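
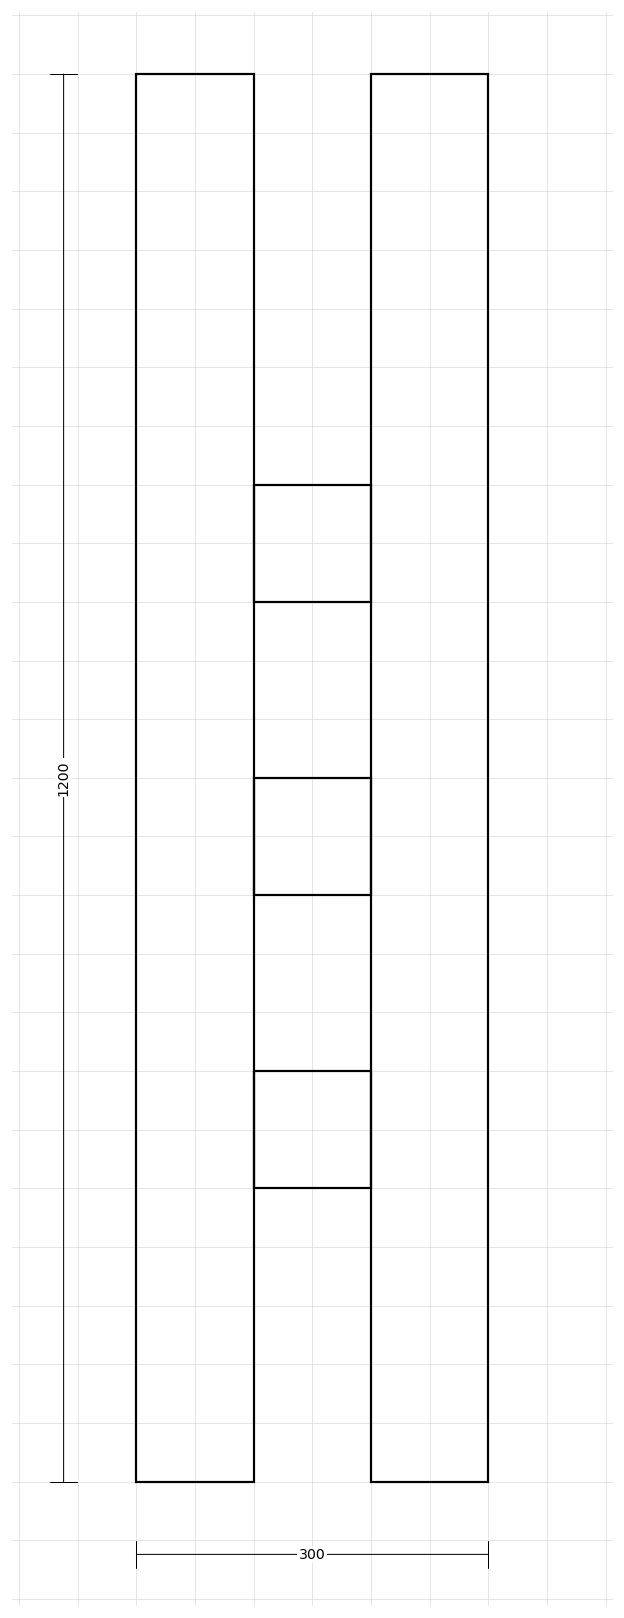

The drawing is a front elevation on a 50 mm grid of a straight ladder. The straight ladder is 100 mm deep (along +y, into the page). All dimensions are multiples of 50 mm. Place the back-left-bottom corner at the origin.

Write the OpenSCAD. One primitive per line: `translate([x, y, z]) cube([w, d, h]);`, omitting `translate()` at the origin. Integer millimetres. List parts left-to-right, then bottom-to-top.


cube([100, 100, 1200]);
translate([100, 0, 250]) cube([100, 100, 100]);
translate([100, 0, 500]) cube([100, 100, 100]);
translate([100, 0, 750]) cube([100, 100, 100]);
translate([200, 0, 0]) cube([100, 100, 1200]);


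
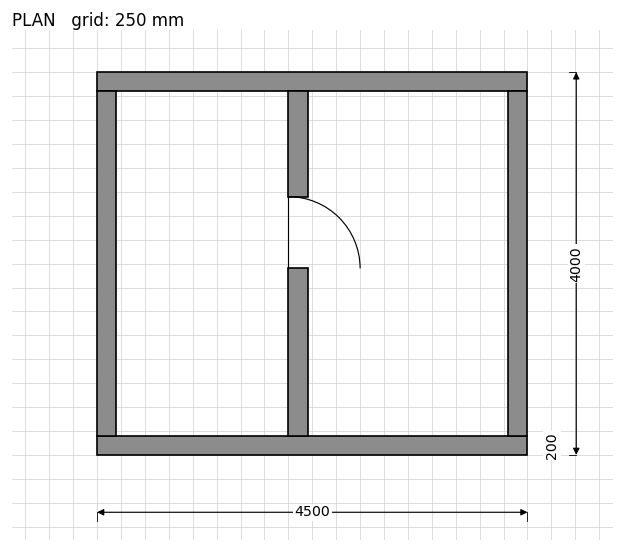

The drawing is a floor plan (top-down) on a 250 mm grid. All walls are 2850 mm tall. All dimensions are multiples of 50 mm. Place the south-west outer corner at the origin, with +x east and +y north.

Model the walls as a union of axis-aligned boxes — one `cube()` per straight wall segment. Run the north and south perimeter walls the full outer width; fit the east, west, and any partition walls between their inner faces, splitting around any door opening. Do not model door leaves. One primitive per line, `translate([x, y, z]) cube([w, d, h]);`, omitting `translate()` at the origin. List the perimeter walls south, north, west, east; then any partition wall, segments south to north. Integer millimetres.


cube([4500, 200, 2850]);
translate([0, 3800, 0]) cube([4500, 200, 2850]);
translate([0, 200, 0]) cube([200, 3600, 2850]);
translate([4300, 200, 0]) cube([200, 3600, 2850]);
translate([2000, 200, 0]) cube([200, 1750, 2850]);
translate([2000, 2700, 0]) cube([200, 1100, 2850]);


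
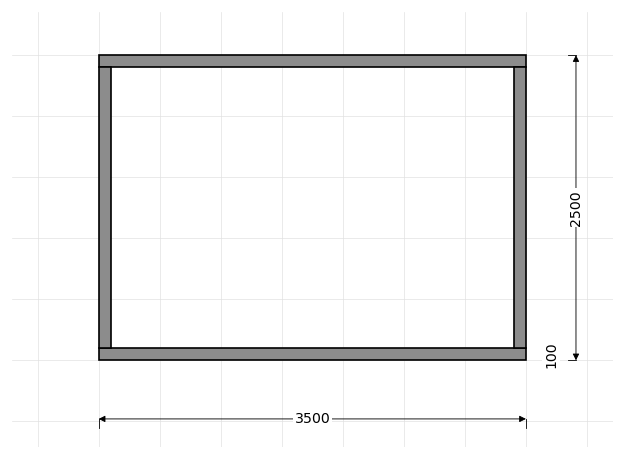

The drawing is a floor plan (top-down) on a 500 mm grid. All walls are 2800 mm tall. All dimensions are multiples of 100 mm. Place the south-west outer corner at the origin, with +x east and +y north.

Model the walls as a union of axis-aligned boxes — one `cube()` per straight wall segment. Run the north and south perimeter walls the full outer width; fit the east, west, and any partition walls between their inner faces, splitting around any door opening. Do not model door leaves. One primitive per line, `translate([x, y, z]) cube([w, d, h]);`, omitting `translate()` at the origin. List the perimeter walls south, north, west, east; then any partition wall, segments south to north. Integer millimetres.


cube([3500, 100, 2800]);
translate([0, 2400, 0]) cube([3500, 100, 2800]);
translate([0, 100, 0]) cube([100, 2300, 2800]);
translate([3400, 100, 0]) cube([100, 2300, 2800]);


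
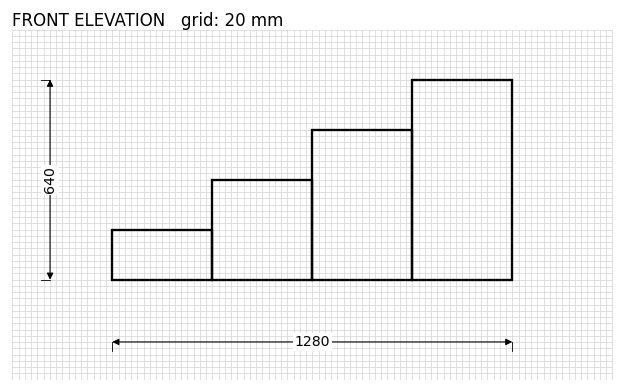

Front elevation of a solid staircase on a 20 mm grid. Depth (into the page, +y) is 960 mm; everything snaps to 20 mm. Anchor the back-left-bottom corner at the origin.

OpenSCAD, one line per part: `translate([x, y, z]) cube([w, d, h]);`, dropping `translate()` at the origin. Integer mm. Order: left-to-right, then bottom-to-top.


cube([320, 960, 160]);
translate([320, 0, 0]) cube([320, 960, 320]);
translate([640, 0, 0]) cube([320, 960, 480]);
translate([960, 0, 0]) cube([320, 960, 640]);


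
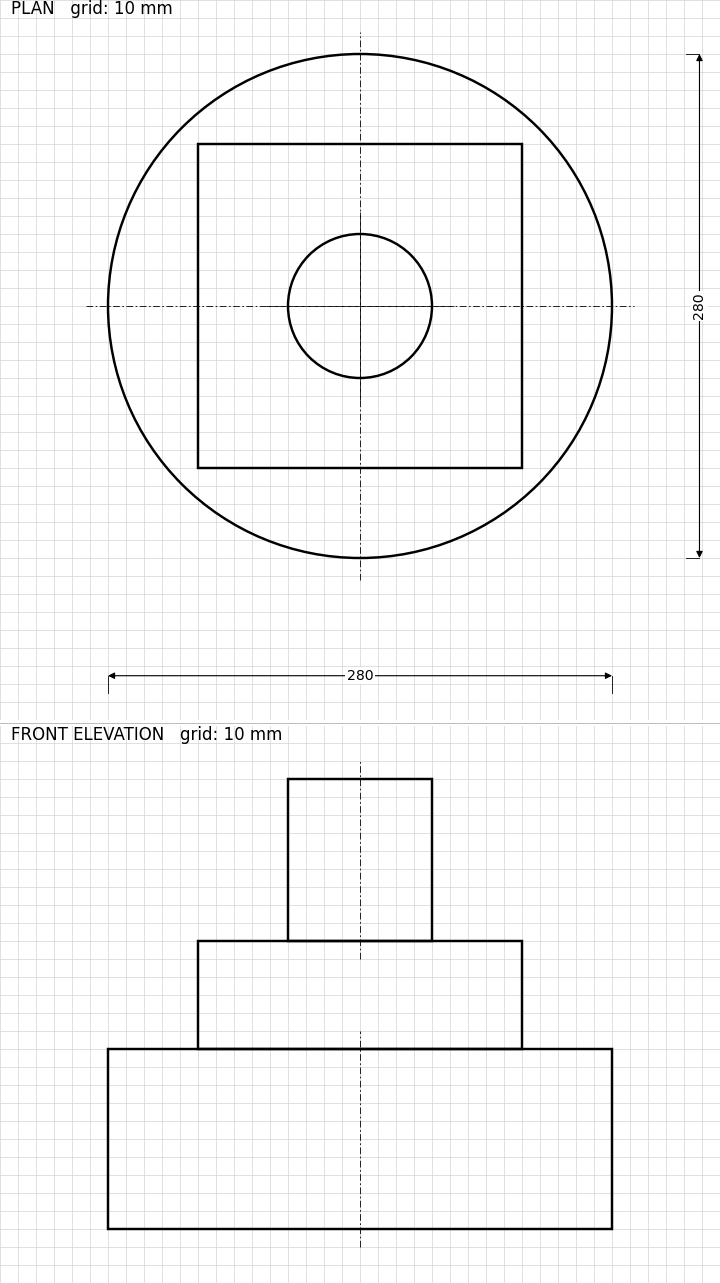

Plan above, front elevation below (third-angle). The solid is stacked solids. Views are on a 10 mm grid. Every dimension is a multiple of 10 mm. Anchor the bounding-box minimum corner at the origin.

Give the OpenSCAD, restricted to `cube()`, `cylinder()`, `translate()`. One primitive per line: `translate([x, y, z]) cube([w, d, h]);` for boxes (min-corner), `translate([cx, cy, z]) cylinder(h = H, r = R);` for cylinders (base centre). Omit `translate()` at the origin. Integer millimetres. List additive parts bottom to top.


translate([140, 140, 0]) cylinder(h = 100, r = 140);
translate([50, 50, 100]) cube([180, 180, 60]);
translate([140, 140, 160]) cylinder(h = 90, r = 40);


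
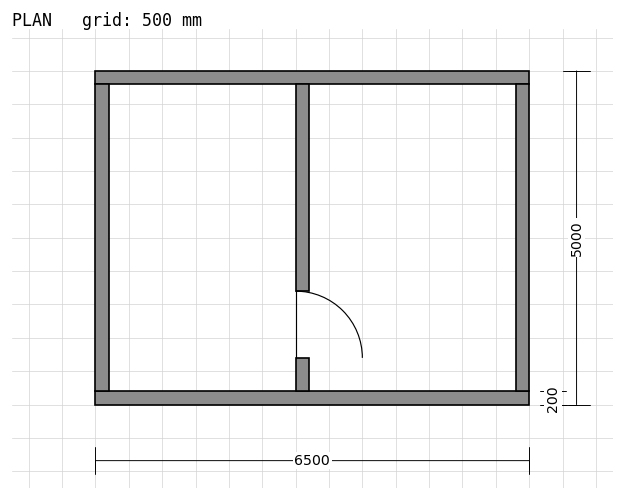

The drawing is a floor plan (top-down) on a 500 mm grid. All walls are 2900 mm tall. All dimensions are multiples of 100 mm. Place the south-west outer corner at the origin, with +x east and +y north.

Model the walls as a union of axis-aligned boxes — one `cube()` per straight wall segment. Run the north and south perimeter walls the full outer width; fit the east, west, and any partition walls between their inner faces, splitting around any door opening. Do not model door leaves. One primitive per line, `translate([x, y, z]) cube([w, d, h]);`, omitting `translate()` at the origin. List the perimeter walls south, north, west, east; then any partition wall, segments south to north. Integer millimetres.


cube([6500, 200, 2900]);
translate([0, 4800, 0]) cube([6500, 200, 2900]);
translate([0, 200, 0]) cube([200, 4600, 2900]);
translate([6300, 200, 0]) cube([200, 4600, 2900]);
translate([3000, 200, 0]) cube([200, 500, 2900]);
translate([3000, 1700, 0]) cube([200, 3100, 2900]);


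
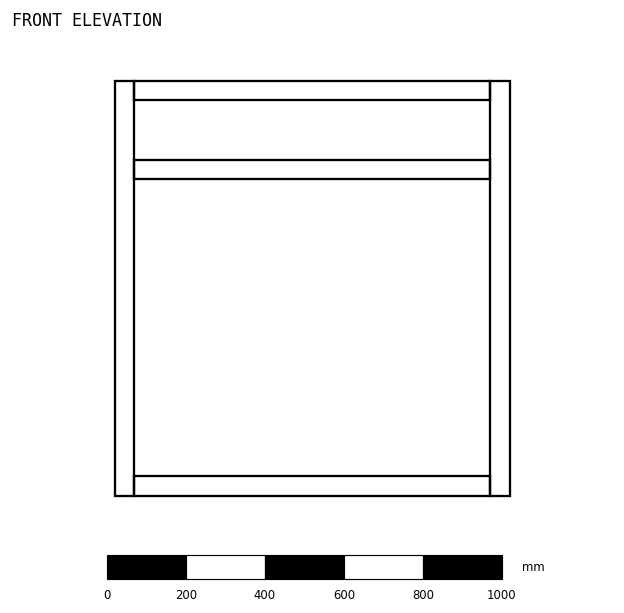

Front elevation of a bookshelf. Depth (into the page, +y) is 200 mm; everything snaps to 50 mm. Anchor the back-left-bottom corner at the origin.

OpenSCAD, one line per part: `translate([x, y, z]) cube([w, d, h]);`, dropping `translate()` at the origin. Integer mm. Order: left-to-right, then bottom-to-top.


cube([50, 200, 1050]);
translate([50, 0, 0]) cube([900, 200, 50]);
translate([50, 0, 800]) cube([900, 200, 50]);
translate([50, 0, 1000]) cube([900, 200, 50]);
translate([950, 0, 0]) cube([50, 200, 1050]);


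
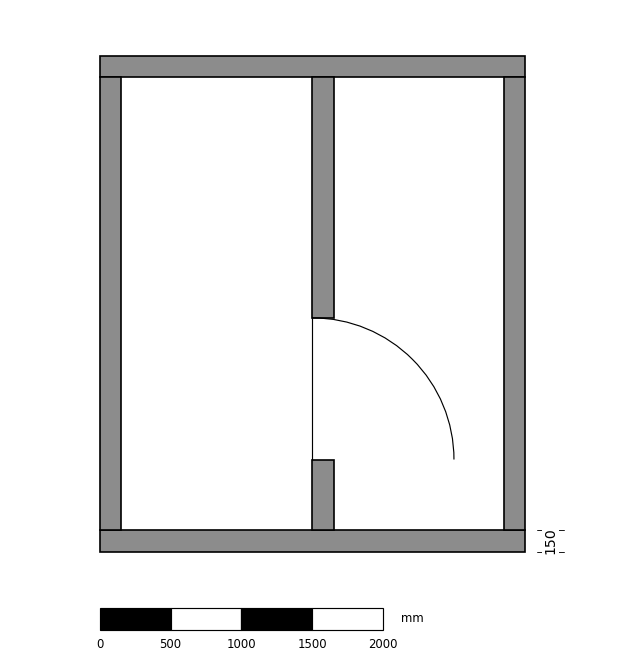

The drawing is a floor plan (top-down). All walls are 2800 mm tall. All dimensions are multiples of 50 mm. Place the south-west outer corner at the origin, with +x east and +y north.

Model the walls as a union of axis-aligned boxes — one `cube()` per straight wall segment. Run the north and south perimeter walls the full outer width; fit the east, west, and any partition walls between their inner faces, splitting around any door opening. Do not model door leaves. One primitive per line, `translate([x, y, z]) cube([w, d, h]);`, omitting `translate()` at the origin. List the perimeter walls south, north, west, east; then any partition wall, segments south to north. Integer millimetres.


cube([3000, 150, 2800]);
translate([0, 3350, 0]) cube([3000, 150, 2800]);
translate([0, 150, 0]) cube([150, 3200, 2800]);
translate([2850, 150, 0]) cube([150, 3200, 2800]);
translate([1500, 150, 0]) cube([150, 500, 2800]);
translate([1500, 1650, 0]) cube([150, 1700, 2800]);


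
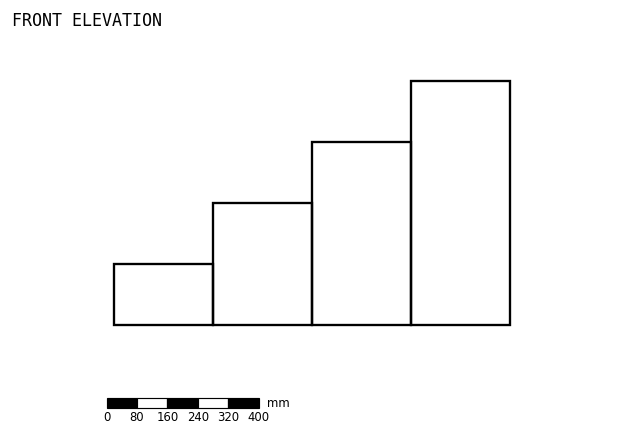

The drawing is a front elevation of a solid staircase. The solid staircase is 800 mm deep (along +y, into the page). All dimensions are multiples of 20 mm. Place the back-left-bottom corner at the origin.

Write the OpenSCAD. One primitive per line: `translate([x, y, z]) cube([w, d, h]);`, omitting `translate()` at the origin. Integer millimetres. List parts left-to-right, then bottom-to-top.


cube([260, 800, 160]);
translate([260, 0, 0]) cube([260, 800, 320]);
translate([520, 0, 0]) cube([260, 800, 480]);
translate([780, 0, 0]) cube([260, 800, 640]);


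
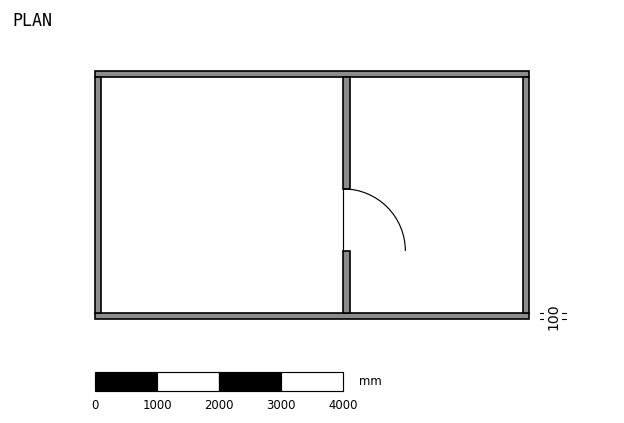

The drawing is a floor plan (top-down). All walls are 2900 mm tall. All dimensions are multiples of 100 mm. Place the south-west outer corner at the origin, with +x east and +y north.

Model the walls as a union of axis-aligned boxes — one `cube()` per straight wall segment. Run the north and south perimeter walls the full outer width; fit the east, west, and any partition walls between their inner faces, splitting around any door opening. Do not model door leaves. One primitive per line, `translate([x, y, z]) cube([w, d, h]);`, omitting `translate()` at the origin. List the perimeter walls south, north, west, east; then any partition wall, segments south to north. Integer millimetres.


cube([7000, 100, 2900]);
translate([0, 3900, 0]) cube([7000, 100, 2900]);
translate([0, 100, 0]) cube([100, 3800, 2900]);
translate([6900, 100, 0]) cube([100, 3800, 2900]);
translate([4000, 100, 0]) cube([100, 1000, 2900]);
translate([4000, 2100, 0]) cube([100, 1800, 2900]);


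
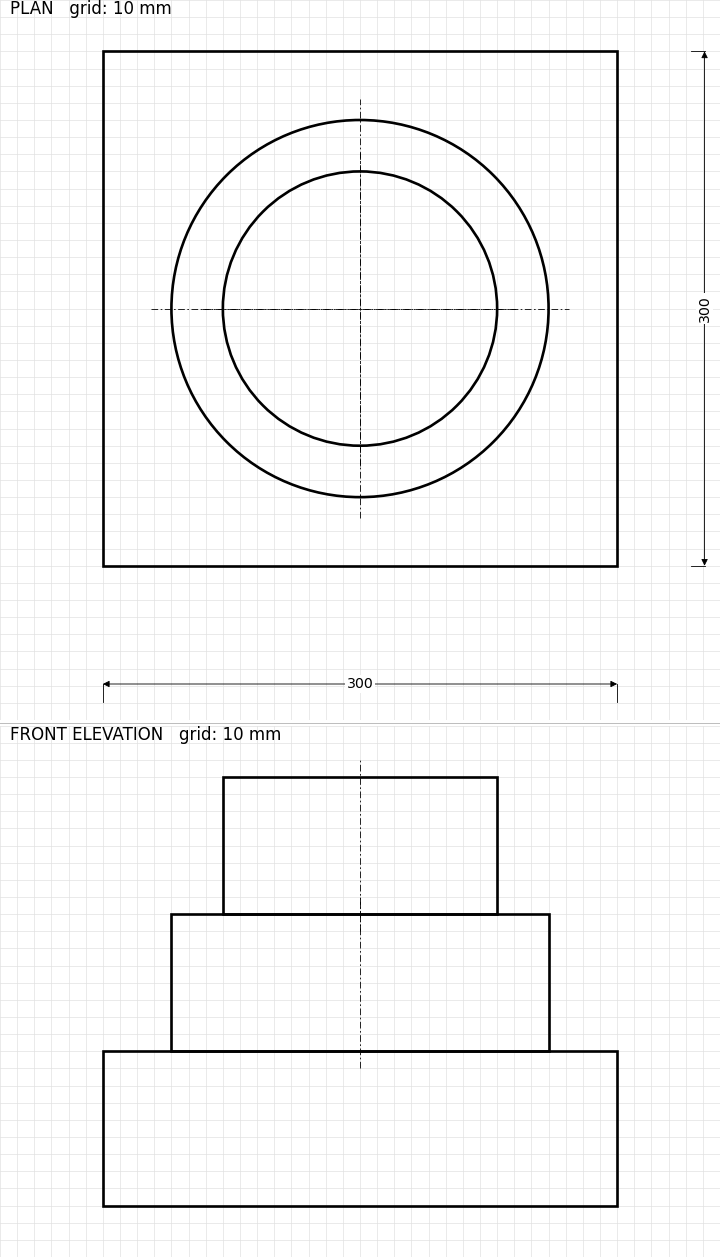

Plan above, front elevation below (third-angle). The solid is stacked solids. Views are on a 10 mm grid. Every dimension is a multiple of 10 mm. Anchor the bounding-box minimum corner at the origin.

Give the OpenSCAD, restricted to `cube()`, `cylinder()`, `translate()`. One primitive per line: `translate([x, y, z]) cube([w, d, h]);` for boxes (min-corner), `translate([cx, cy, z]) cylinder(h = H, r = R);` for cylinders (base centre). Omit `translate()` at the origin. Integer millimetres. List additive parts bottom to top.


cube([300, 300, 90]);
translate([150, 150, 90]) cylinder(h = 80, r = 110);
translate([150, 150, 170]) cylinder(h = 80, r = 80);


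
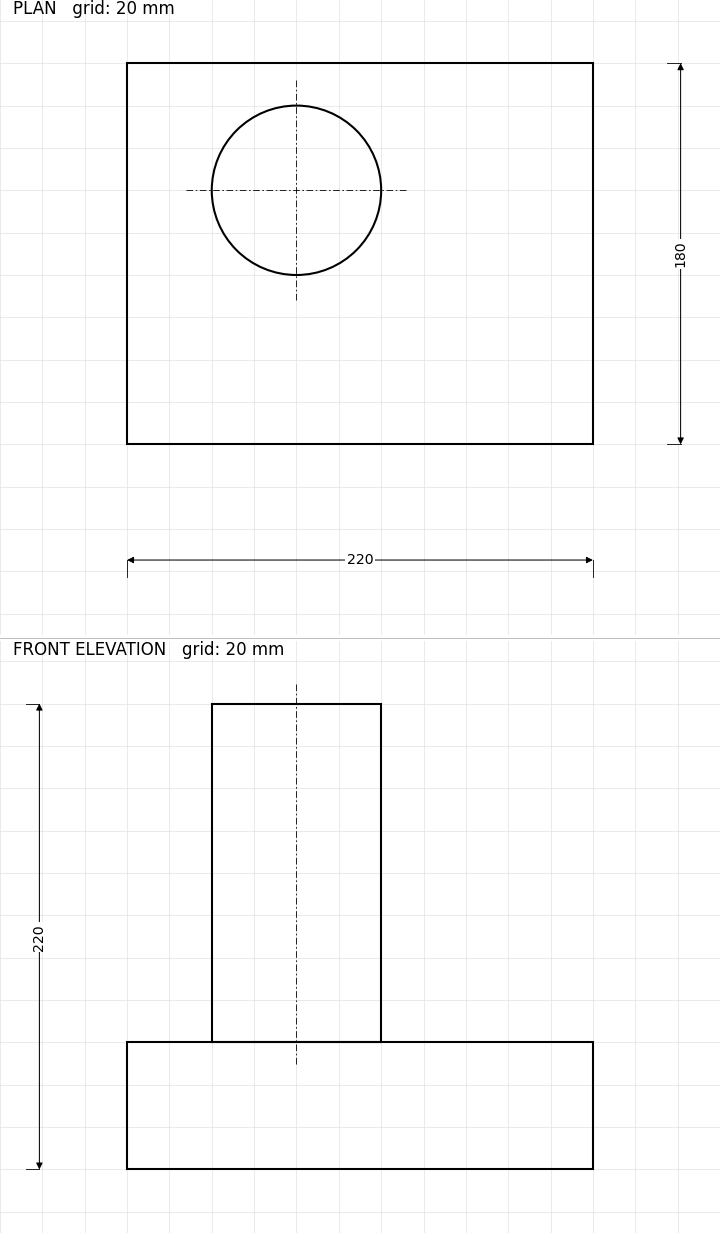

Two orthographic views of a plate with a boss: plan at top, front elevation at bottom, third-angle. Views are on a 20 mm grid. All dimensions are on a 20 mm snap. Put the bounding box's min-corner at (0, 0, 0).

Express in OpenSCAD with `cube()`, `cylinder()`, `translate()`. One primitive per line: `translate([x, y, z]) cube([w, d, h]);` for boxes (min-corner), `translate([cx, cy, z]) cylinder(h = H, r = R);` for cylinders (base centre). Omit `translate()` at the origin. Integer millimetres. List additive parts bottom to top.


cube([220, 180, 60]);
translate([80, 120, 60]) cylinder(h = 160, r = 40);


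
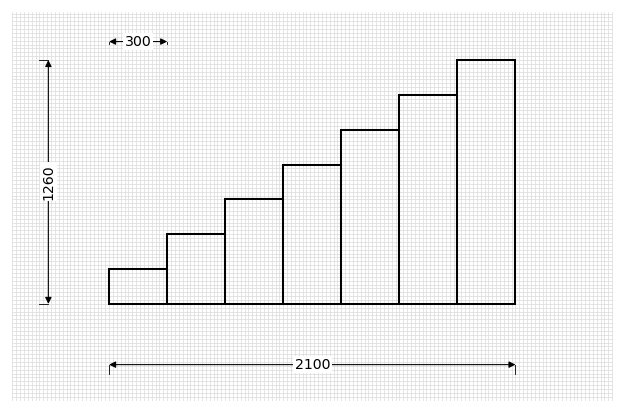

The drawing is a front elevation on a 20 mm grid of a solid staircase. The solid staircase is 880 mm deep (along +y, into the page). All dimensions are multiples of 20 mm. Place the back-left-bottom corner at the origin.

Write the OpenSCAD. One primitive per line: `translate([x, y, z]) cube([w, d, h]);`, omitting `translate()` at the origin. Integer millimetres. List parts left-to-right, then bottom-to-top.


cube([300, 880, 180]);
translate([300, 0, 0]) cube([300, 880, 360]);
translate([600, 0, 0]) cube([300, 880, 540]);
translate([900, 0, 0]) cube([300, 880, 720]);
translate([1200, 0, 0]) cube([300, 880, 900]);
translate([1500, 0, 0]) cube([300, 880, 1080]);
translate([1800, 0, 0]) cube([300, 880, 1260]);


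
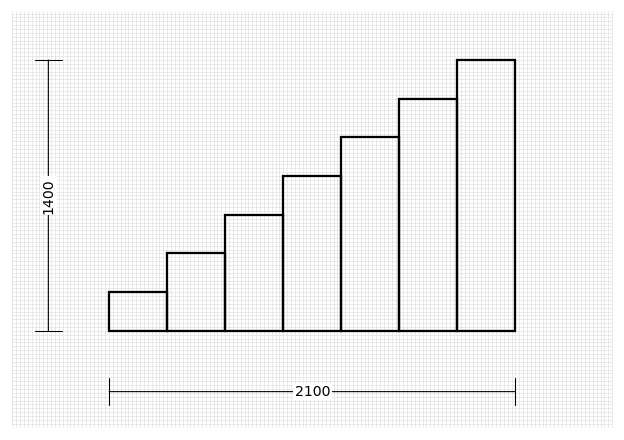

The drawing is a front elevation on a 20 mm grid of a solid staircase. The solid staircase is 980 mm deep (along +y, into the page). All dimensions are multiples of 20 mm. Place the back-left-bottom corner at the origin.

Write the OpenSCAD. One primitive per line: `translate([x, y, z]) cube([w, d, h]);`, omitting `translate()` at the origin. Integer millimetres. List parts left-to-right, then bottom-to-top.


cube([300, 980, 200]);
translate([300, 0, 0]) cube([300, 980, 400]);
translate([600, 0, 0]) cube([300, 980, 600]);
translate([900, 0, 0]) cube([300, 980, 800]);
translate([1200, 0, 0]) cube([300, 980, 1000]);
translate([1500, 0, 0]) cube([300, 980, 1200]);
translate([1800, 0, 0]) cube([300, 980, 1400]);


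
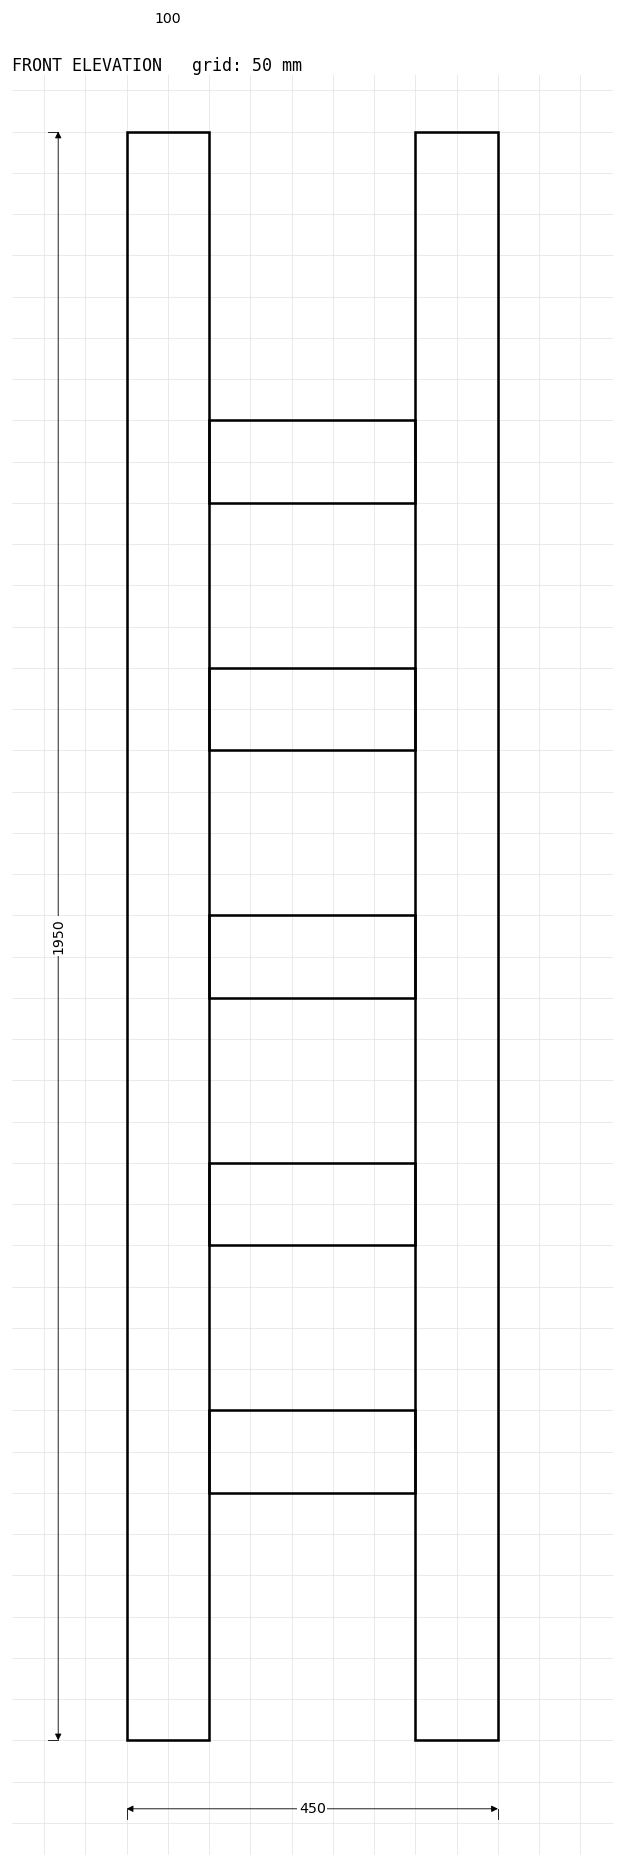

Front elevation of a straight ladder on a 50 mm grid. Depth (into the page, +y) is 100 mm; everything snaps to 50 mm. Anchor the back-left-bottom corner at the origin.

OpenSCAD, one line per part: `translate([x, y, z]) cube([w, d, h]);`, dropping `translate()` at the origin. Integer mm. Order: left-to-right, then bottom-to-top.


cube([100, 100, 1950]);
translate([100, 0, 300]) cube([250, 100, 100]);
translate([100, 0, 600]) cube([250, 100, 100]);
translate([100, 0, 900]) cube([250, 100, 100]);
translate([100, 0, 1200]) cube([250, 100, 100]);
translate([100, 0, 1500]) cube([250, 100, 100]);
translate([350, 0, 0]) cube([100, 100, 1950]);


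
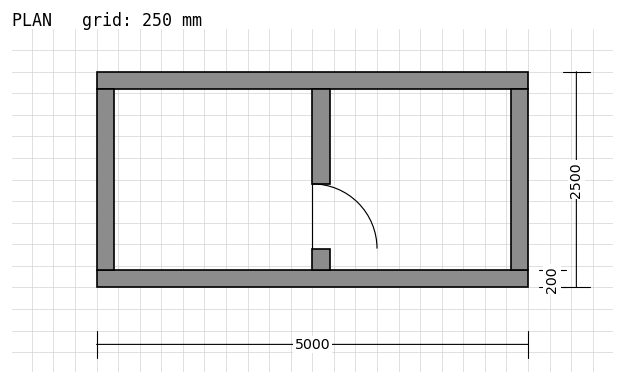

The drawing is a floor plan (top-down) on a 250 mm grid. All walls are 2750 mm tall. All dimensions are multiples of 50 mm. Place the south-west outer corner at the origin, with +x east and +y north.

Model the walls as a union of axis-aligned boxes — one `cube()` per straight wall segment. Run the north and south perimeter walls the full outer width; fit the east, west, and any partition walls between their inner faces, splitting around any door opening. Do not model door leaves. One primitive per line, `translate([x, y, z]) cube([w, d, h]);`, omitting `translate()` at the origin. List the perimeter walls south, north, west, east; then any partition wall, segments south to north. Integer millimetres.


cube([5000, 200, 2750]);
translate([0, 2300, 0]) cube([5000, 200, 2750]);
translate([0, 200, 0]) cube([200, 2100, 2750]);
translate([4800, 200, 0]) cube([200, 2100, 2750]);
translate([2500, 200, 0]) cube([200, 250, 2750]);
translate([2500, 1200, 0]) cube([200, 1100, 2750]);


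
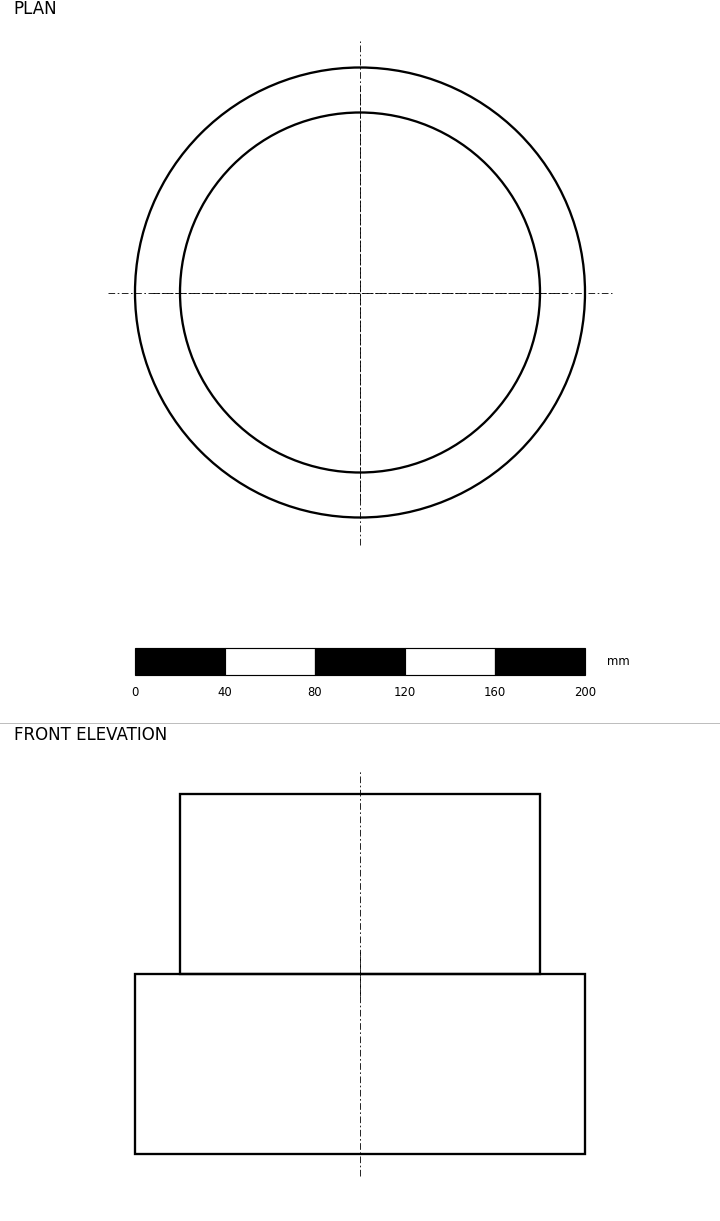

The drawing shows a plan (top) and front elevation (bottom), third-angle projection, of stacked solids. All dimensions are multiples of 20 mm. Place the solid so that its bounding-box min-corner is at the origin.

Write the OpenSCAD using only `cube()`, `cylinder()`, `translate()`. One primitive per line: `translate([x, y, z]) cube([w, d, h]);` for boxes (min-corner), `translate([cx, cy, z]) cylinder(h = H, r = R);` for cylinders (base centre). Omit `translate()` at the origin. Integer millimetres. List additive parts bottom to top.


translate([100, 100, 0]) cylinder(h = 80, r = 100);
translate([100, 100, 80]) cylinder(h = 80, r = 80);


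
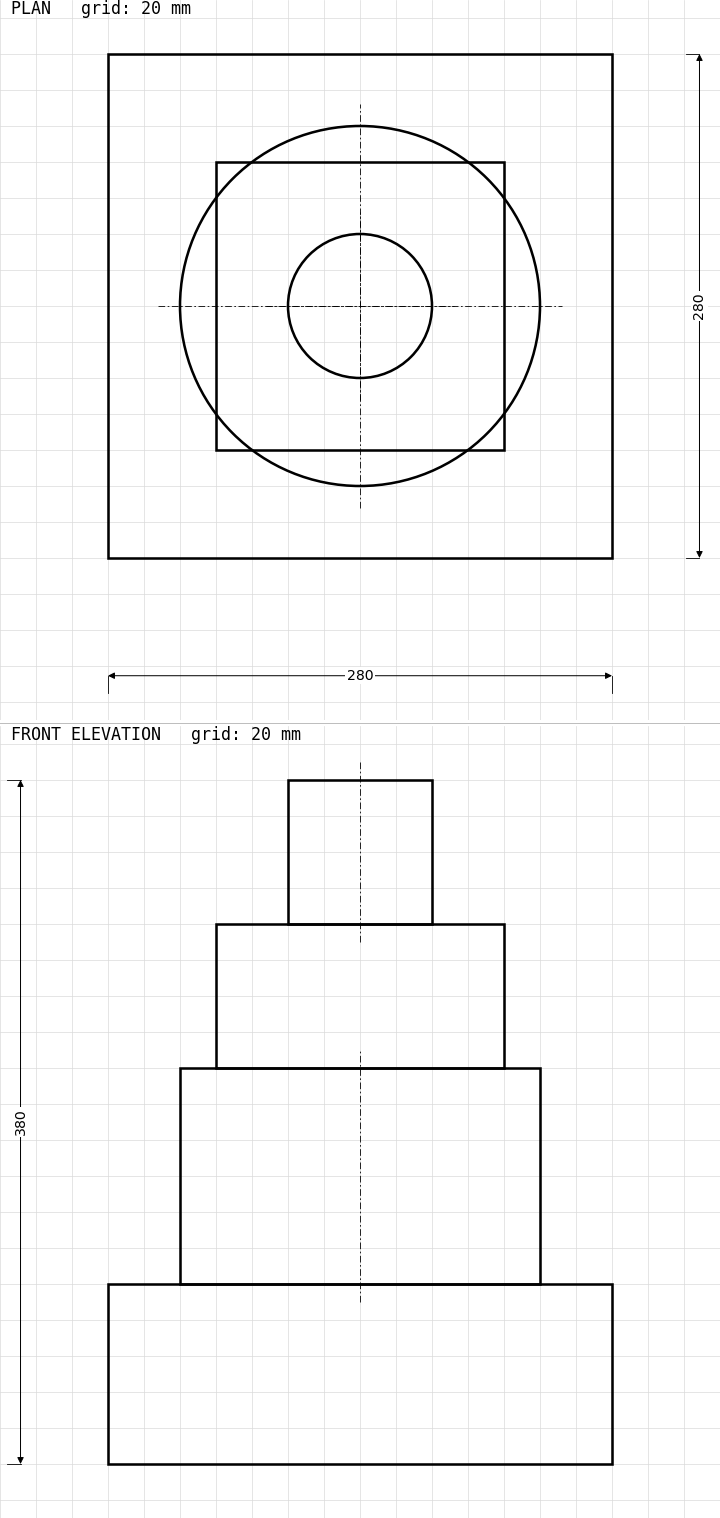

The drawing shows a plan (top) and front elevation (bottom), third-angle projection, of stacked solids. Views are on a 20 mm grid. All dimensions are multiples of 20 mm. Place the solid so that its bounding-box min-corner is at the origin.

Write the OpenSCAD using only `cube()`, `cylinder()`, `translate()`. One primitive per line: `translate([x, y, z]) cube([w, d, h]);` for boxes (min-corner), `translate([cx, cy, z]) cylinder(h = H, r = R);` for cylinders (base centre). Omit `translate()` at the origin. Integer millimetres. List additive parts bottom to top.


cube([280, 280, 100]);
translate([140, 140, 100]) cylinder(h = 120, r = 100);
translate([60, 60, 220]) cube([160, 160, 80]);
translate([140, 140, 300]) cylinder(h = 80, r = 40);


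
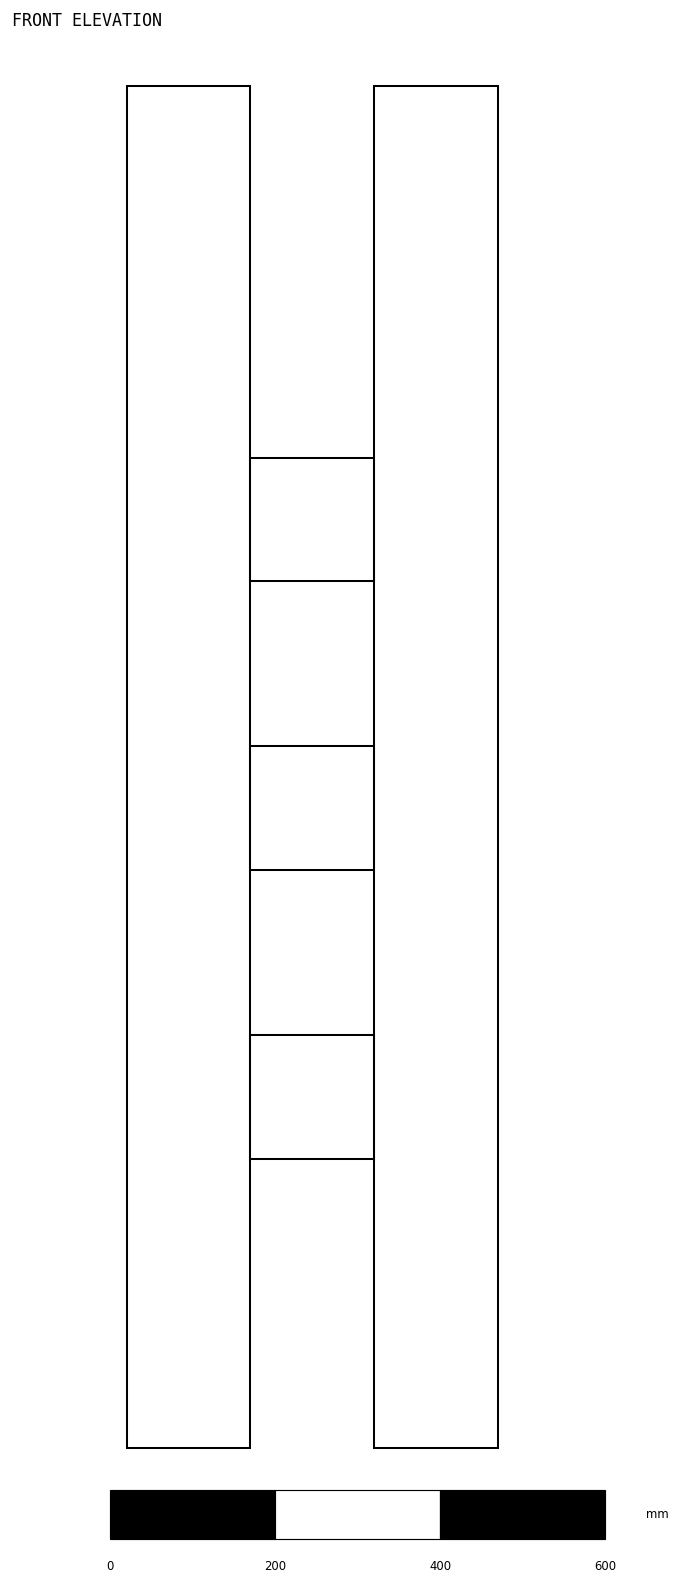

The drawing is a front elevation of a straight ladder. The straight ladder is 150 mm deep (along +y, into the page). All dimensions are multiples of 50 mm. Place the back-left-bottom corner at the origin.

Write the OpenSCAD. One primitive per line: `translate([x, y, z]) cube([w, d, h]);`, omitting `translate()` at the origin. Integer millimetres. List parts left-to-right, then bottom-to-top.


cube([150, 150, 1650]);
translate([150, 0, 350]) cube([150, 150, 150]);
translate([150, 0, 700]) cube([150, 150, 150]);
translate([150, 0, 1050]) cube([150, 150, 150]);
translate([300, 0, 0]) cube([150, 150, 1650]);


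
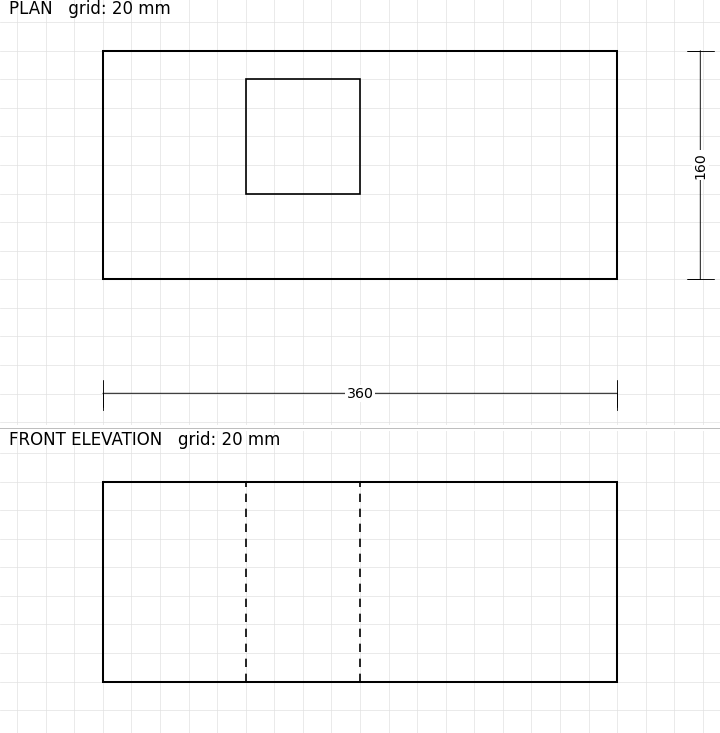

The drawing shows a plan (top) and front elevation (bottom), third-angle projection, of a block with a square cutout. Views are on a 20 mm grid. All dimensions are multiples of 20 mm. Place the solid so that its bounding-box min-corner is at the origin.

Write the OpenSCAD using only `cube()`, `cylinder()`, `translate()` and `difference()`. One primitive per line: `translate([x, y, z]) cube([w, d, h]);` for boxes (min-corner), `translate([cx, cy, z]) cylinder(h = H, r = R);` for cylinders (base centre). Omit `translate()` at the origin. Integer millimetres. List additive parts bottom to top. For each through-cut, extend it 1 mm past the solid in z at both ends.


difference() {
  cube([360, 160, 140]);
  translate([100, 60, -1]) cube([80, 80, 142]);
}


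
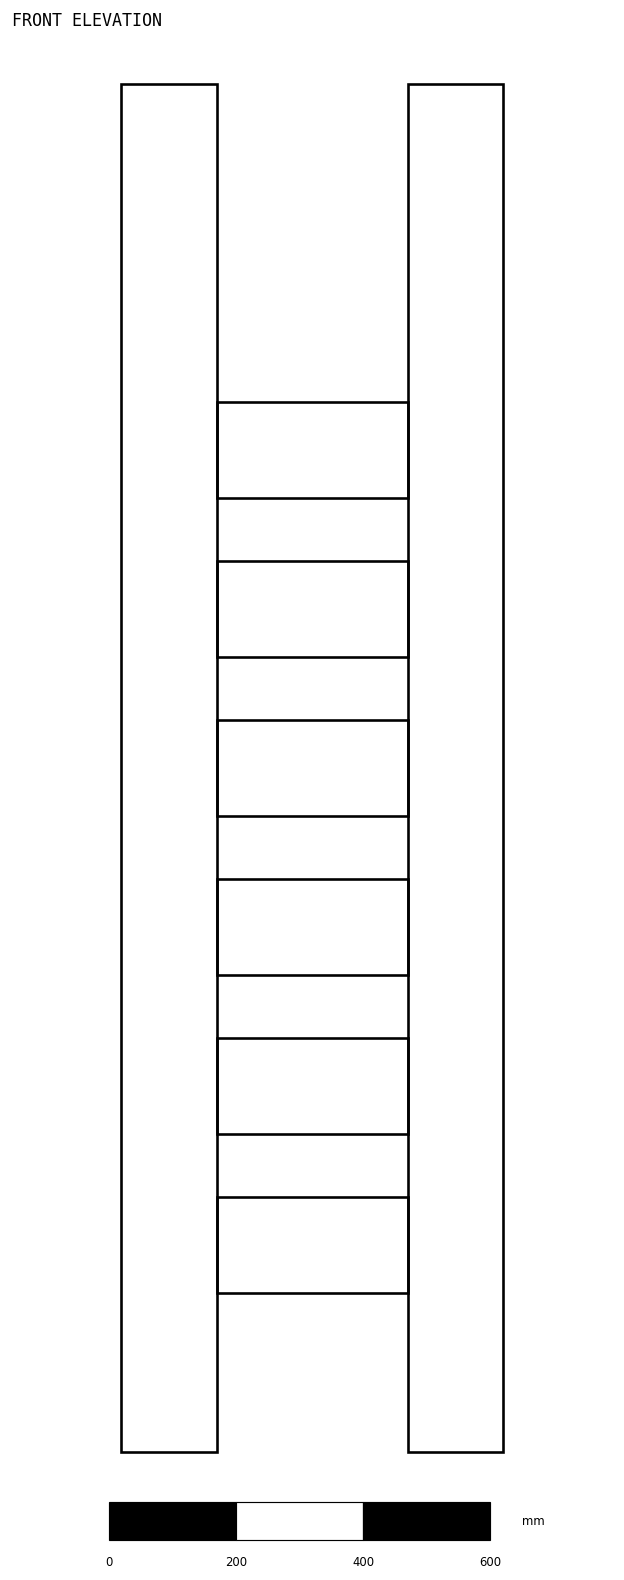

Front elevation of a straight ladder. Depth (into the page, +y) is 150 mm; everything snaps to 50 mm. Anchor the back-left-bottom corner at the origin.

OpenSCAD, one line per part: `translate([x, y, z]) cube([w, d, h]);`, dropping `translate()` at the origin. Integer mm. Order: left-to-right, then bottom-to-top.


cube([150, 150, 2150]);
translate([150, 0, 250]) cube([300, 150, 150]);
translate([150, 0, 500]) cube([300, 150, 150]);
translate([150, 0, 750]) cube([300, 150, 150]);
translate([150, 0, 1000]) cube([300, 150, 150]);
translate([150, 0, 1250]) cube([300, 150, 150]);
translate([150, 0, 1500]) cube([300, 150, 150]);
translate([450, 0, 0]) cube([150, 150, 2150]);


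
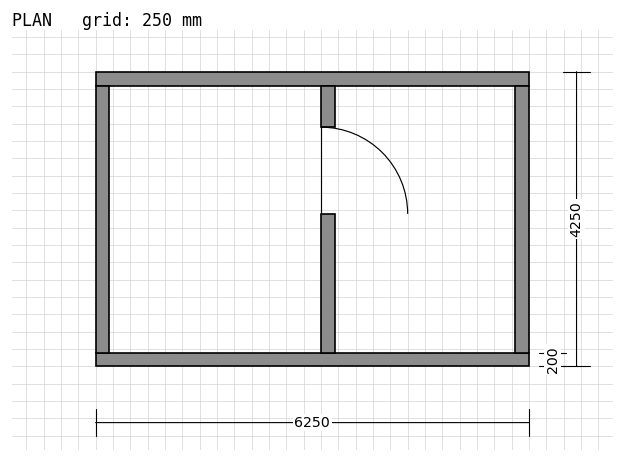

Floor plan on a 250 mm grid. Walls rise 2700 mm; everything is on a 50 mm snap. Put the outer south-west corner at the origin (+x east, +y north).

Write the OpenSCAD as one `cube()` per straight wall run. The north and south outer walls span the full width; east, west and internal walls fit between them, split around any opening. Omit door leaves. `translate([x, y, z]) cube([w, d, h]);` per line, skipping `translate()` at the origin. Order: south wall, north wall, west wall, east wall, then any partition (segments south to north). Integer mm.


cube([6250, 200, 2700]);
translate([0, 4050, 0]) cube([6250, 200, 2700]);
translate([0, 200, 0]) cube([200, 3850, 2700]);
translate([6050, 200, 0]) cube([200, 3850, 2700]);
translate([3250, 200, 0]) cube([200, 2000, 2700]);
translate([3250, 3450, 0]) cube([200, 600, 2700]);


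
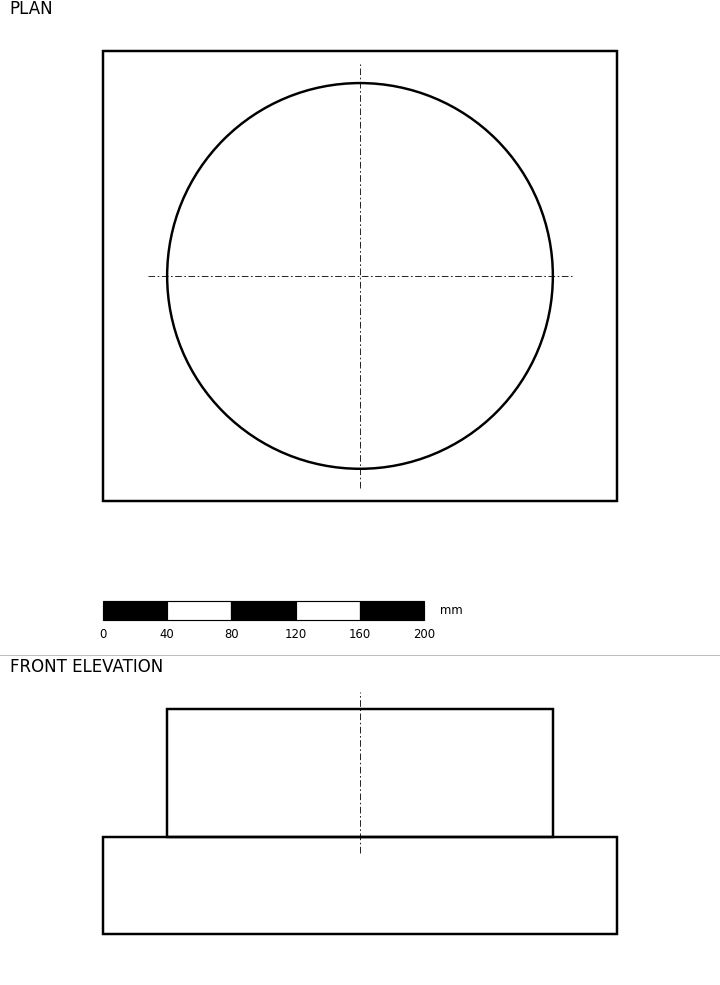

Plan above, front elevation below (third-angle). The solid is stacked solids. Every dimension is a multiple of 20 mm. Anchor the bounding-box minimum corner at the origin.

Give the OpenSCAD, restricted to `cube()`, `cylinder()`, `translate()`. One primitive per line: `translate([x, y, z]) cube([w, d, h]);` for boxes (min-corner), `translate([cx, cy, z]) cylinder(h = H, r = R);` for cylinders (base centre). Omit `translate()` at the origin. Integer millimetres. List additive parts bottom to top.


cube([320, 280, 60]);
translate([160, 140, 60]) cylinder(h = 80, r = 120);


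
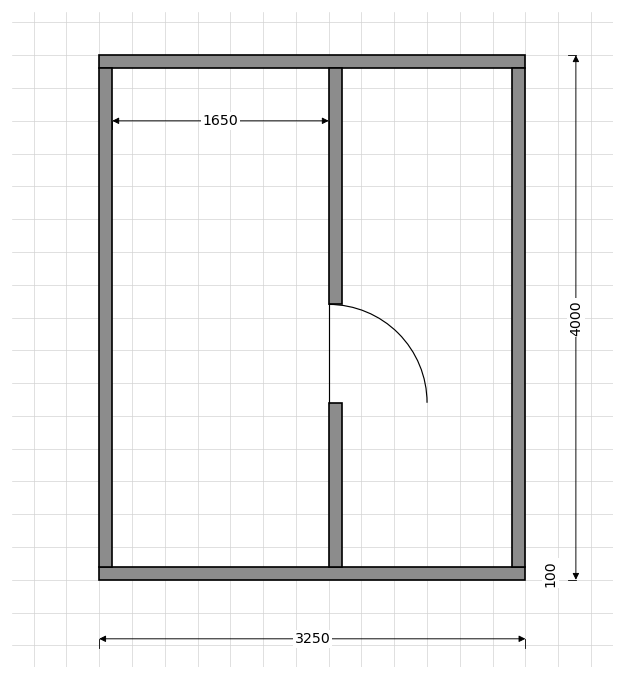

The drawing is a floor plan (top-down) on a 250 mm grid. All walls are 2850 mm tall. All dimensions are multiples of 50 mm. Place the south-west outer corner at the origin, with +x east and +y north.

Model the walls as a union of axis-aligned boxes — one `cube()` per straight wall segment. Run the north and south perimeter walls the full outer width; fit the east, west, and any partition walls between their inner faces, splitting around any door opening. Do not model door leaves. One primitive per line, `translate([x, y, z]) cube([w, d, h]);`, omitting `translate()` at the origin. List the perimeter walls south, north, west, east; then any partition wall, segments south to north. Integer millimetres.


cube([3250, 100, 2850]);
translate([0, 3900, 0]) cube([3250, 100, 2850]);
translate([0, 100, 0]) cube([100, 3800, 2850]);
translate([3150, 100, 0]) cube([100, 3800, 2850]);
translate([1750, 100, 0]) cube([100, 1250, 2850]);
translate([1750, 2100, 0]) cube([100, 1800, 2850]);


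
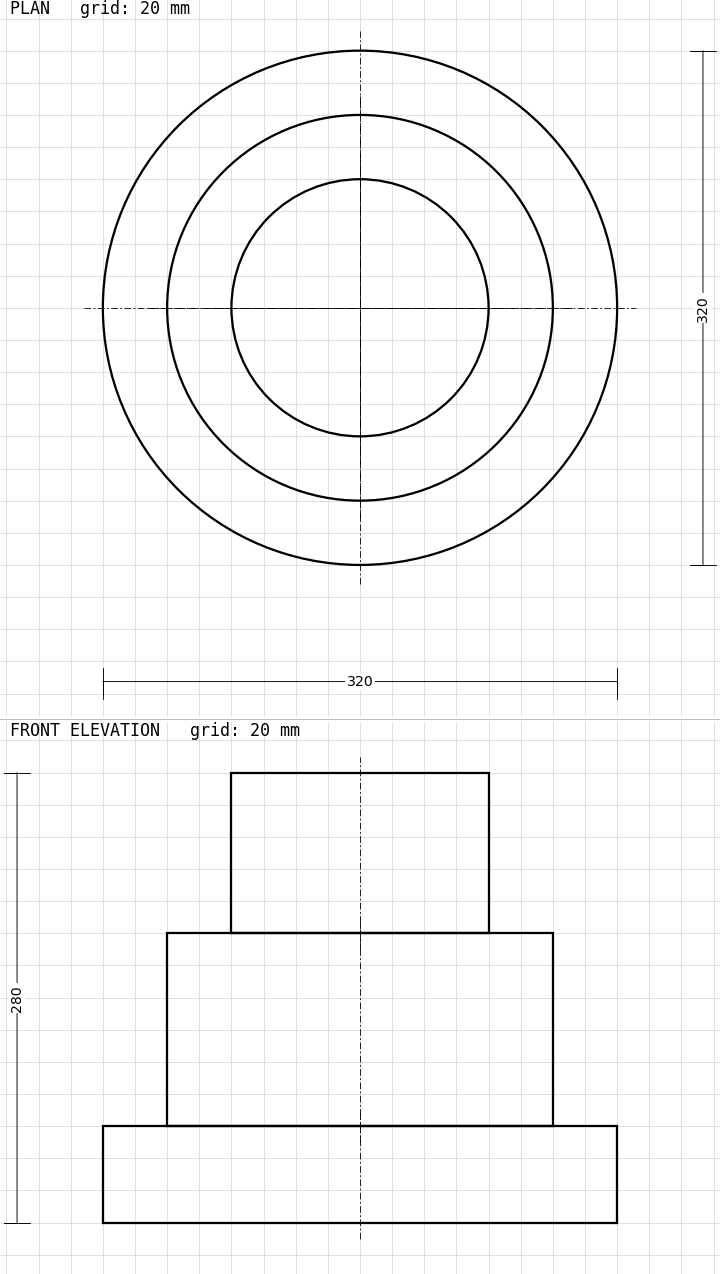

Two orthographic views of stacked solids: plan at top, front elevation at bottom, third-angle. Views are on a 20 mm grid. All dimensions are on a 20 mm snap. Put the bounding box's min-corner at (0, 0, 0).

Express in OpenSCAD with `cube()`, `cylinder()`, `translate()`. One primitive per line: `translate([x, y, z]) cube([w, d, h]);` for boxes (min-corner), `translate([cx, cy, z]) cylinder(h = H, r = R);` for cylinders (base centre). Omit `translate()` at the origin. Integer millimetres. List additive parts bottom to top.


translate([160, 160, 0]) cylinder(h = 60, r = 160);
translate([160, 160, 60]) cylinder(h = 120, r = 120);
translate([160, 160, 180]) cylinder(h = 100, r = 80);


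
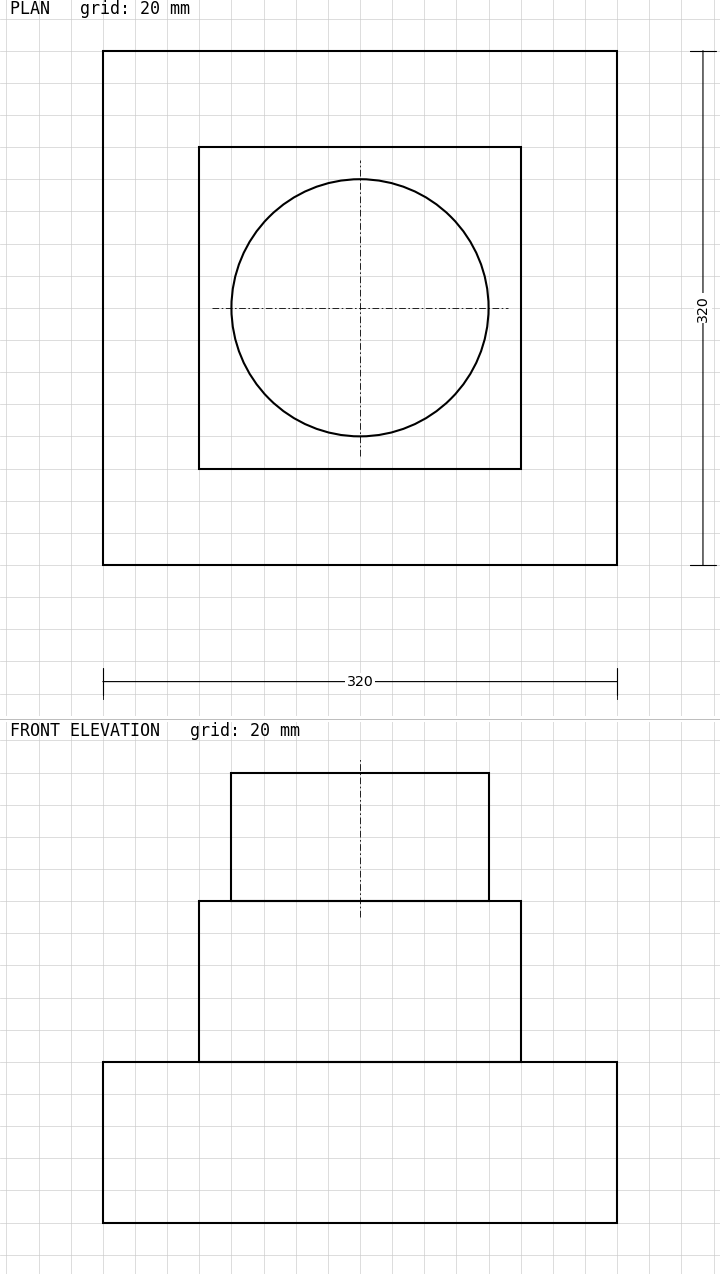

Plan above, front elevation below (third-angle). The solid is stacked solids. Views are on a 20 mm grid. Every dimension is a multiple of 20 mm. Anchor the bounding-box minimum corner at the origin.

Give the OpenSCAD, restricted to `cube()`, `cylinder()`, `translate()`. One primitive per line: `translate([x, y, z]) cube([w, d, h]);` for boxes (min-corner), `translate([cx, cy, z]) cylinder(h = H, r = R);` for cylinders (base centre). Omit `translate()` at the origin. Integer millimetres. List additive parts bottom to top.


cube([320, 320, 100]);
translate([60, 60, 100]) cube([200, 200, 100]);
translate([160, 160, 200]) cylinder(h = 80, r = 80);


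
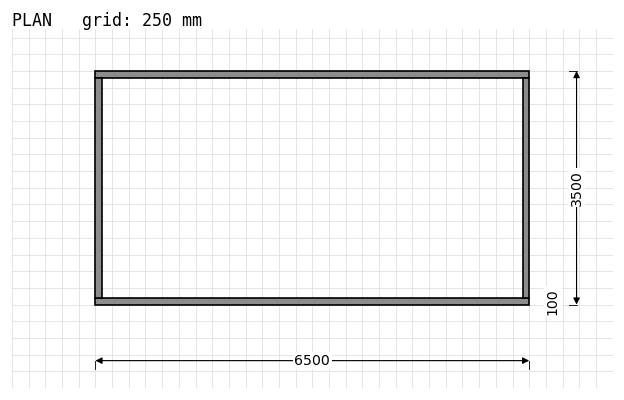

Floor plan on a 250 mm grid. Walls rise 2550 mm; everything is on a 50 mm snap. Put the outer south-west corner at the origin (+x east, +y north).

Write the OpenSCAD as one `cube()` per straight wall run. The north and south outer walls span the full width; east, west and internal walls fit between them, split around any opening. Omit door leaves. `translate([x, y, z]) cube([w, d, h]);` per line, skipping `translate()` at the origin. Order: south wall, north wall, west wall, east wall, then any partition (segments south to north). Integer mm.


cube([6500, 100, 2550]);
translate([0, 3400, 0]) cube([6500, 100, 2550]);
translate([0, 100, 0]) cube([100, 3300, 2550]);
translate([6400, 100, 0]) cube([100, 3300, 2550]);


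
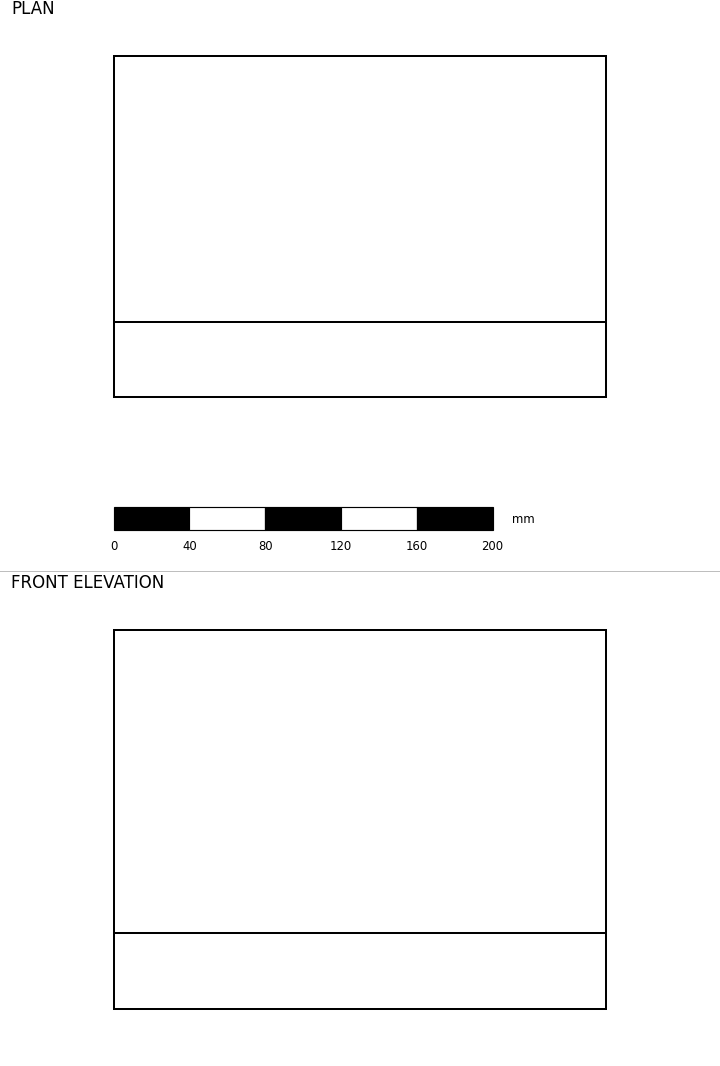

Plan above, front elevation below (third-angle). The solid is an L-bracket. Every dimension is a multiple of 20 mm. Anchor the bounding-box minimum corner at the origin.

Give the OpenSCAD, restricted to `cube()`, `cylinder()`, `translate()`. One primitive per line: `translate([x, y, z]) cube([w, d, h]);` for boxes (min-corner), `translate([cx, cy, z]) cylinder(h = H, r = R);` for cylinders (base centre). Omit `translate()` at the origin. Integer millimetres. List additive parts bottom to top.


cube([260, 180, 40]);
translate([0, 0, 40]) cube([260, 40, 160]);


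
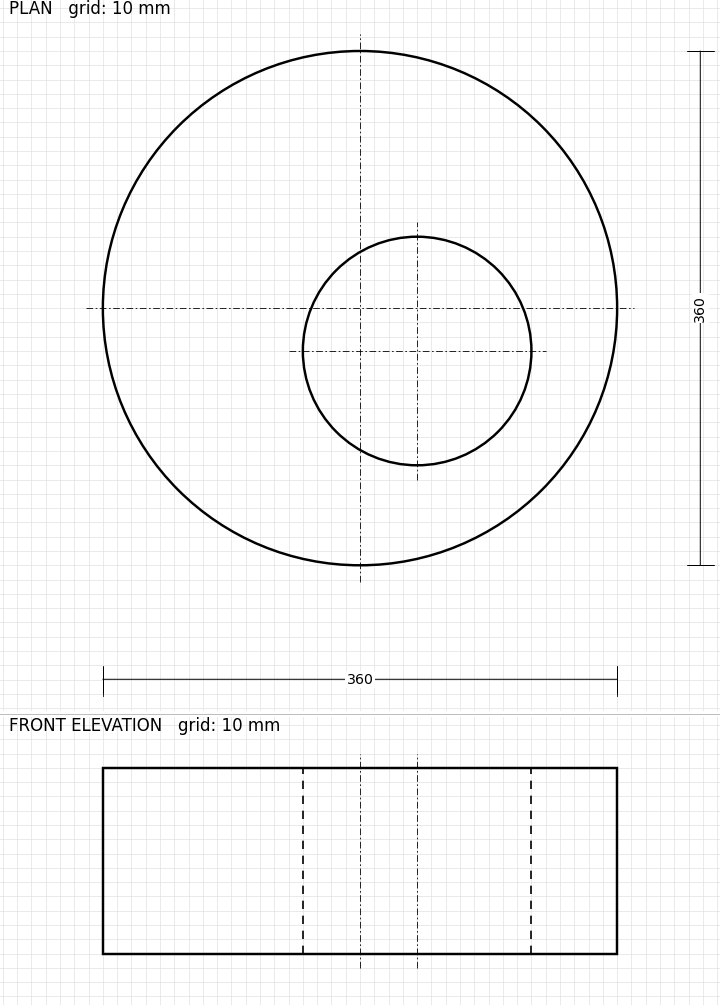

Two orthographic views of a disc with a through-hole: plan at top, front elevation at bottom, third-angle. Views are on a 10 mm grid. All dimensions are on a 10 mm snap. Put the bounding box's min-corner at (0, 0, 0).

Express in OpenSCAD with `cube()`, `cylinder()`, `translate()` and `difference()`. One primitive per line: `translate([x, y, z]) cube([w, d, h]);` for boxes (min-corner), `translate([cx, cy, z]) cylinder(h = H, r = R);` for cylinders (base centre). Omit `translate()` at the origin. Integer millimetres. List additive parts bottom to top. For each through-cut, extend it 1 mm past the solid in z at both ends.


difference() {
  translate([180, 180, 0]) cylinder(h = 130, r = 180);
  translate([220, 150, -1]) cylinder(h = 132, r = 80);
}


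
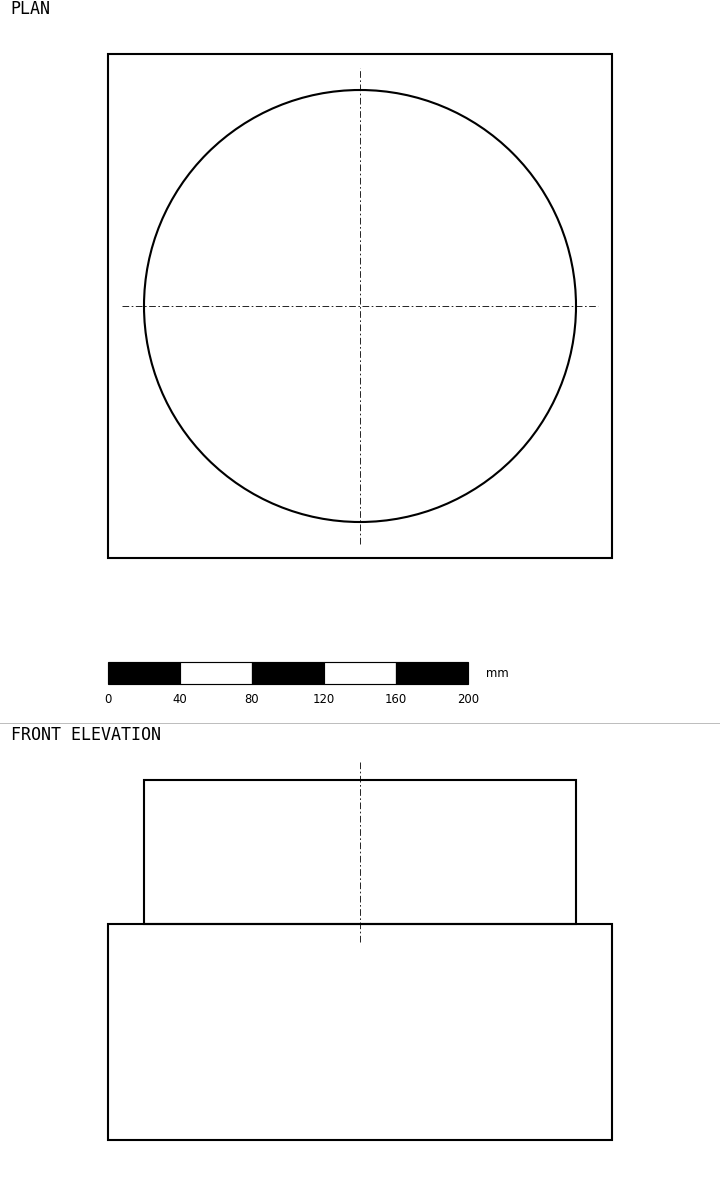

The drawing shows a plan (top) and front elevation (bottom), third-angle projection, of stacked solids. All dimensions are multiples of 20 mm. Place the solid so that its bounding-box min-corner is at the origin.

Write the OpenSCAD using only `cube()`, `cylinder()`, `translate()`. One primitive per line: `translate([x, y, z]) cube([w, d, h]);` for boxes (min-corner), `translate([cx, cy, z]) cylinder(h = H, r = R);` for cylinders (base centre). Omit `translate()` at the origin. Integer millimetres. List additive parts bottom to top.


cube([280, 280, 120]);
translate([140, 140, 120]) cylinder(h = 80, r = 120);


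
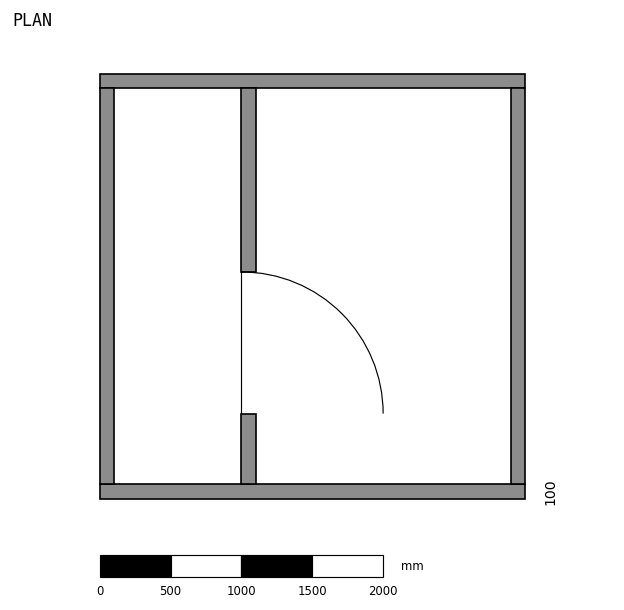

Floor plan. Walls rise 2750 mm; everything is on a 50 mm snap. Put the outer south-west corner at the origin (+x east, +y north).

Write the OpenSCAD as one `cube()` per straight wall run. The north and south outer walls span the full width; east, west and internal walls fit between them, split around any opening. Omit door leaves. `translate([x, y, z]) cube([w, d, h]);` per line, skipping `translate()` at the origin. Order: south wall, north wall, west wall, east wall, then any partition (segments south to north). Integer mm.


cube([3000, 100, 2750]);
translate([0, 2900, 0]) cube([3000, 100, 2750]);
translate([0, 100, 0]) cube([100, 2800, 2750]);
translate([2900, 100, 0]) cube([100, 2800, 2750]);
translate([1000, 100, 0]) cube([100, 500, 2750]);
translate([1000, 1600, 0]) cube([100, 1300, 2750]);


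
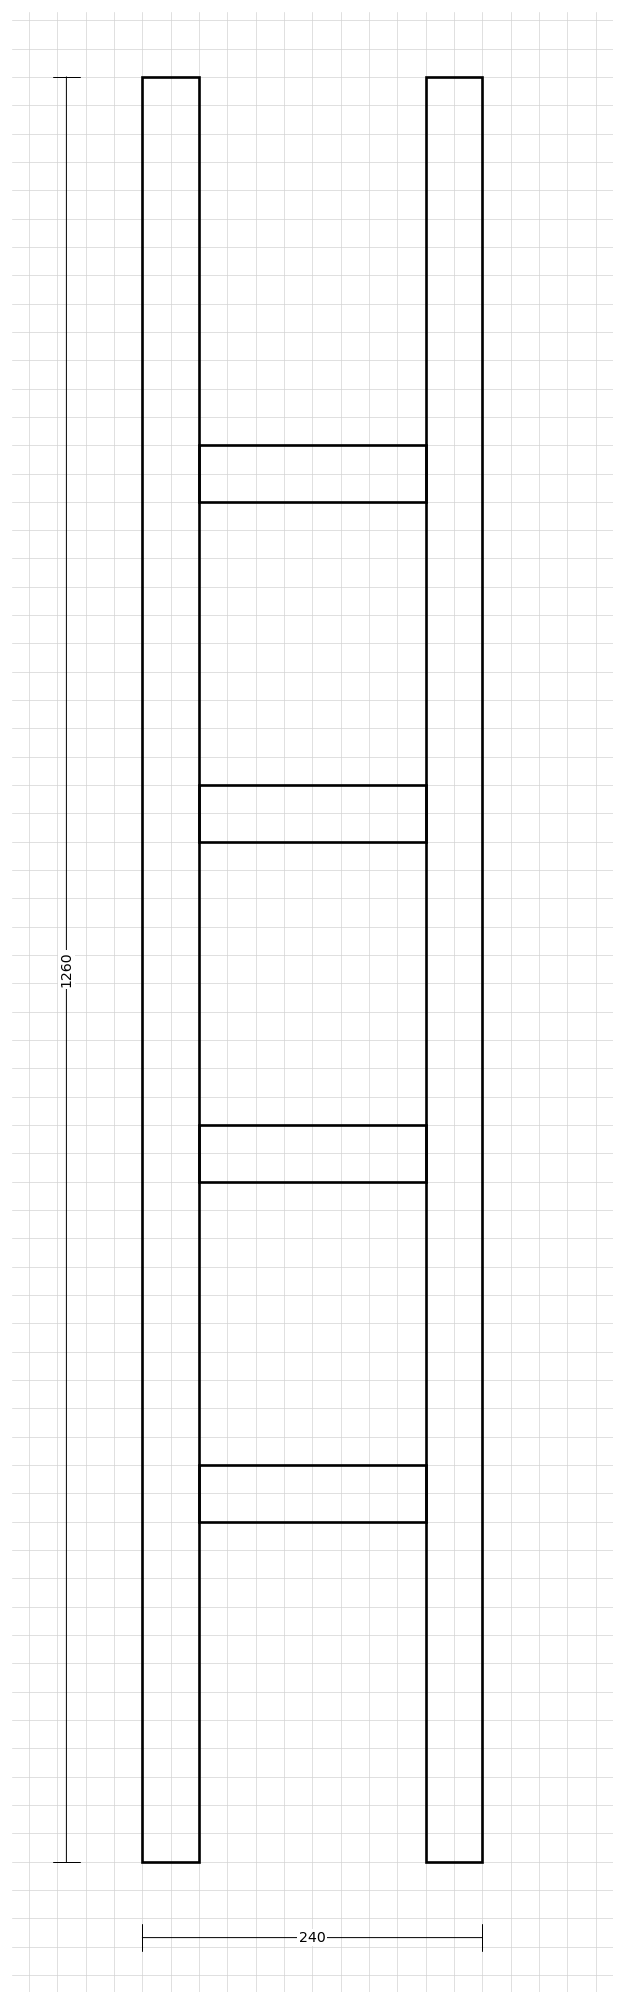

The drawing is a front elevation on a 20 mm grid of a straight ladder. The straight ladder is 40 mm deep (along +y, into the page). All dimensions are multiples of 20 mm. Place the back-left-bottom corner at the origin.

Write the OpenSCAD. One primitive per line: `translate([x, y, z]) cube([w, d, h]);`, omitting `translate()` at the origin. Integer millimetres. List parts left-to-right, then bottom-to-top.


cube([40, 40, 1260]);
translate([40, 0, 240]) cube([160, 40, 40]);
translate([40, 0, 480]) cube([160, 40, 40]);
translate([40, 0, 720]) cube([160, 40, 40]);
translate([40, 0, 960]) cube([160, 40, 40]);
translate([200, 0, 0]) cube([40, 40, 1260]);


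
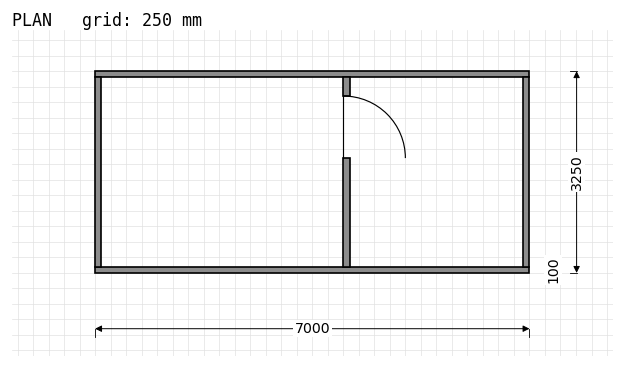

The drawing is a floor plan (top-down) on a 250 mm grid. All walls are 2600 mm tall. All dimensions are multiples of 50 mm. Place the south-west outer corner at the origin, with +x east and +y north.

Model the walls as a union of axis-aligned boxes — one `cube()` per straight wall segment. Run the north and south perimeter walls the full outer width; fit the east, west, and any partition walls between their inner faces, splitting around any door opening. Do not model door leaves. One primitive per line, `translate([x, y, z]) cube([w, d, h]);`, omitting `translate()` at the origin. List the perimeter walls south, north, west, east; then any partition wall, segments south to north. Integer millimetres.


cube([7000, 100, 2600]);
translate([0, 3150, 0]) cube([7000, 100, 2600]);
translate([0, 100, 0]) cube([100, 3050, 2600]);
translate([6900, 100, 0]) cube([100, 3050, 2600]);
translate([4000, 100, 0]) cube([100, 1750, 2600]);
translate([4000, 2850, 0]) cube([100, 300, 2600]);


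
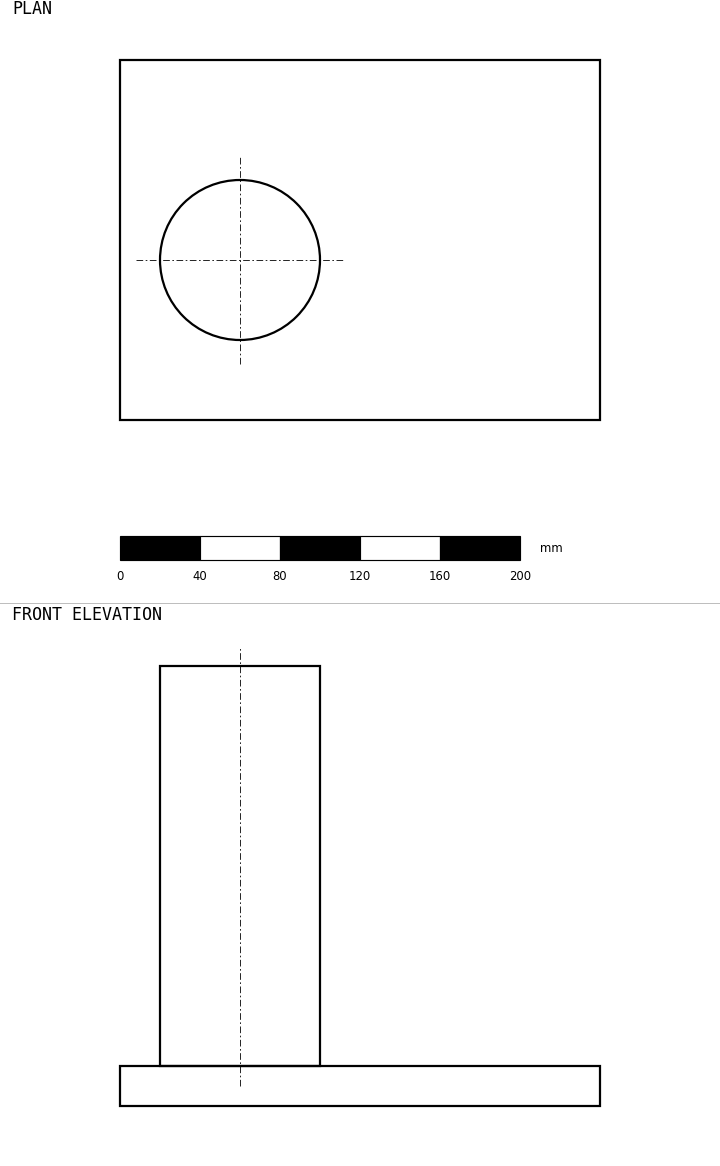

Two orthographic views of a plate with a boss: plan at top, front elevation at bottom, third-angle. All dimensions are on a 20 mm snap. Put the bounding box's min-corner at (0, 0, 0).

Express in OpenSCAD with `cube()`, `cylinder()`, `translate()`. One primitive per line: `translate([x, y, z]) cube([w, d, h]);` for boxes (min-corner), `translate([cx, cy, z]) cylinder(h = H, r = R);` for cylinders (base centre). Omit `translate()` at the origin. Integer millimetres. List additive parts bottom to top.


cube([240, 180, 20]);
translate([60, 80, 20]) cylinder(h = 200, r = 40);


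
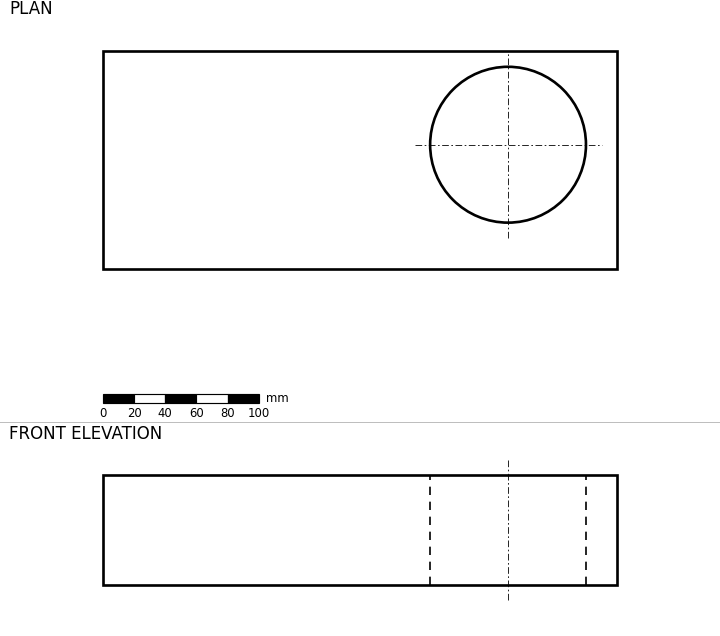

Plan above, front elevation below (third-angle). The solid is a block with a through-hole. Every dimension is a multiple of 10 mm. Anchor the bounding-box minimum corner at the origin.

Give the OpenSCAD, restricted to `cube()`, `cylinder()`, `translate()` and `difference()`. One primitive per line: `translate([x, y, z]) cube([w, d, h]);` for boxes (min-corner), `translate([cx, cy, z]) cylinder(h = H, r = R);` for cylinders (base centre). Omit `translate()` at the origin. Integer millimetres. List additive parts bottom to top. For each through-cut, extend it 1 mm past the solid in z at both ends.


difference() {
  cube([330, 140, 70]);
  translate([260, 80, -1]) cylinder(h = 72, r = 50);
}
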